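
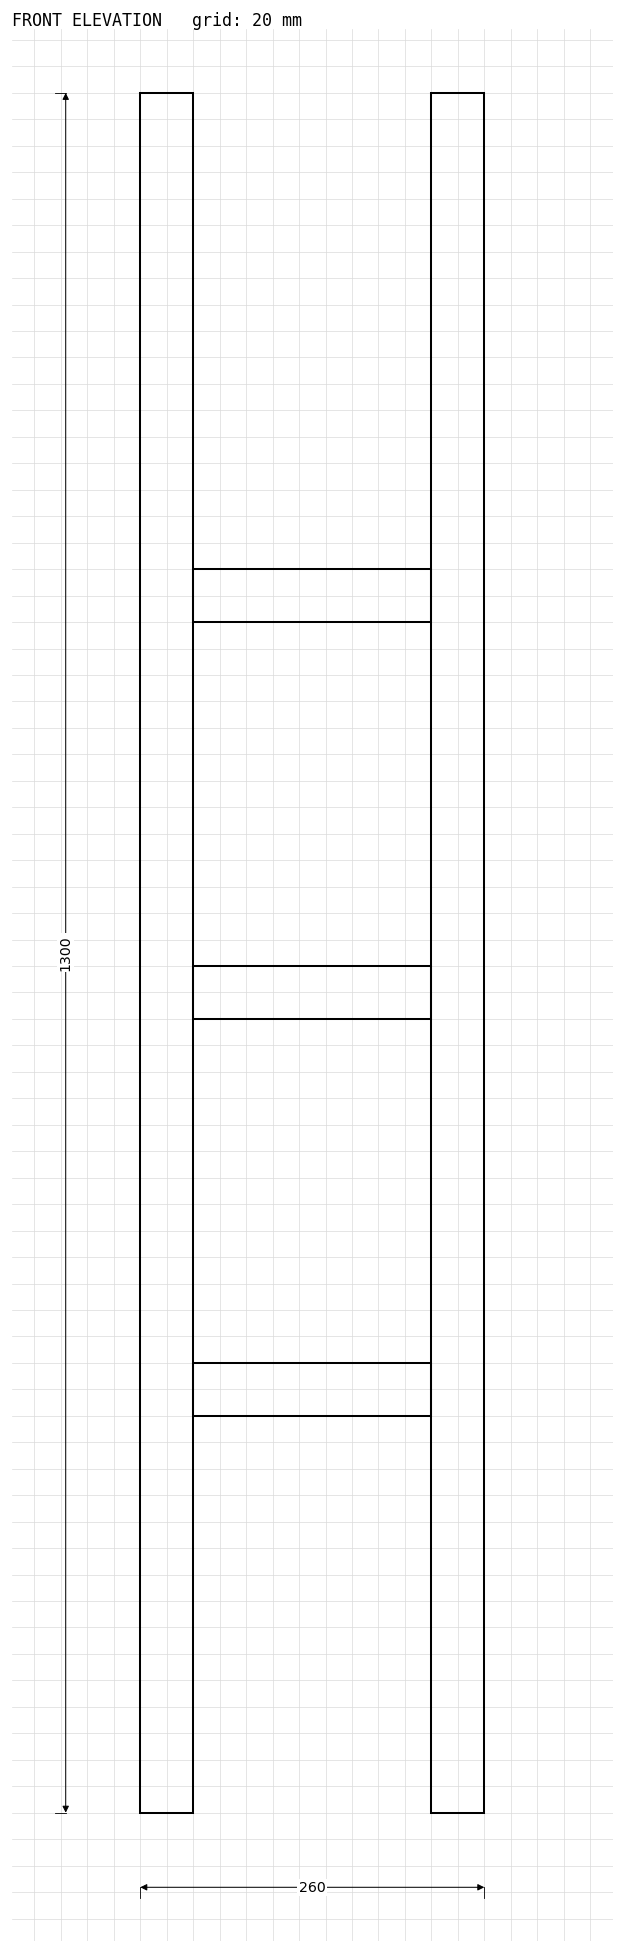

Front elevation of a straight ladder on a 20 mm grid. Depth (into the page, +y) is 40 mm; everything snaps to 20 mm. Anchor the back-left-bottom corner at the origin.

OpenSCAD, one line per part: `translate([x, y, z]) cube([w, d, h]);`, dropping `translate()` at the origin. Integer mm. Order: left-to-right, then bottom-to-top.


cube([40, 40, 1300]);
translate([40, 0, 300]) cube([180, 40, 40]);
translate([40, 0, 600]) cube([180, 40, 40]);
translate([40, 0, 900]) cube([180, 40, 40]);
translate([220, 0, 0]) cube([40, 40, 1300]);


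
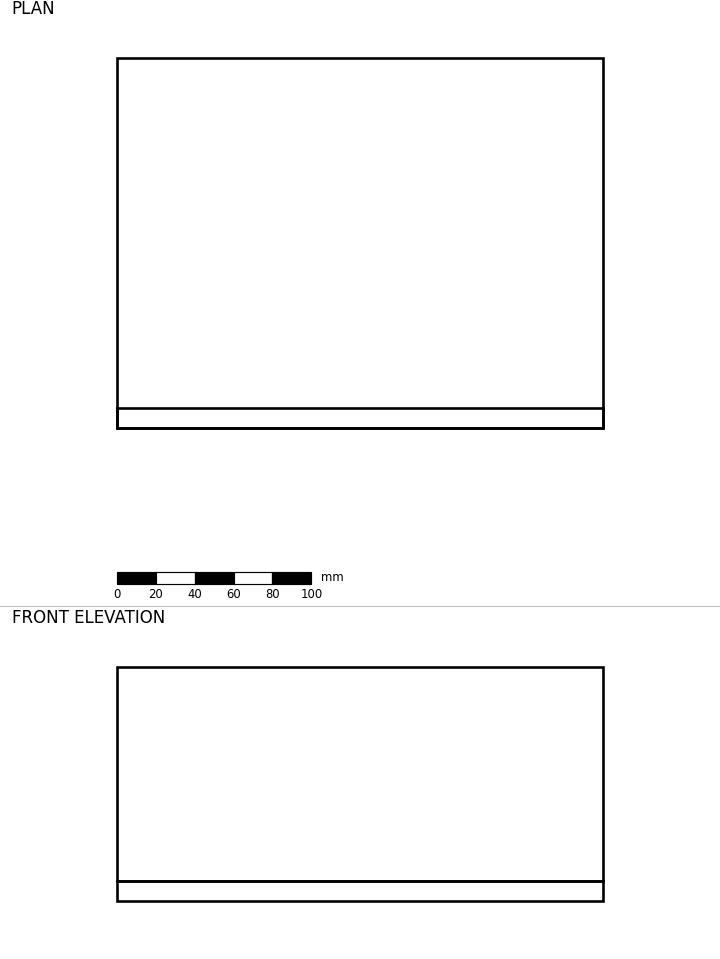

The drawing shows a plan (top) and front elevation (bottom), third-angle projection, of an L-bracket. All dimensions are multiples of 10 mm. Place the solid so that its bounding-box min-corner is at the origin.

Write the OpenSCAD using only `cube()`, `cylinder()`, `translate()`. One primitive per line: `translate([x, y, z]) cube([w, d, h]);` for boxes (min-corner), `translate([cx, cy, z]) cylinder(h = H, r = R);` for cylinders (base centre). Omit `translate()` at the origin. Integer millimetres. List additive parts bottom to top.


cube([250, 190, 10]);
translate([0, 0, 10]) cube([250, 10, 110]);


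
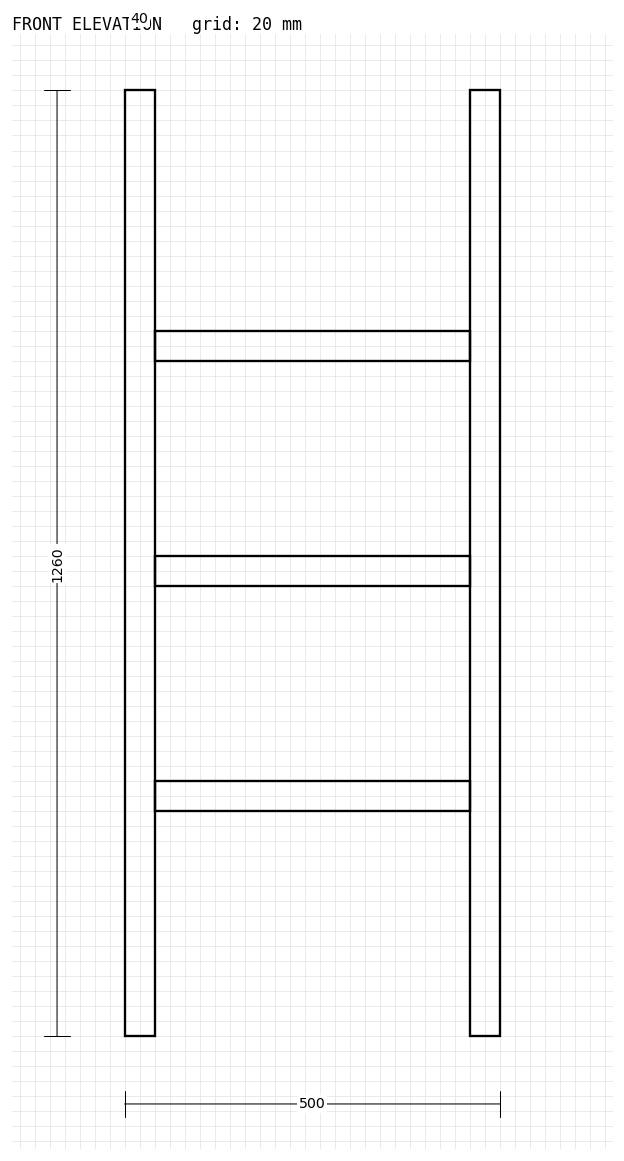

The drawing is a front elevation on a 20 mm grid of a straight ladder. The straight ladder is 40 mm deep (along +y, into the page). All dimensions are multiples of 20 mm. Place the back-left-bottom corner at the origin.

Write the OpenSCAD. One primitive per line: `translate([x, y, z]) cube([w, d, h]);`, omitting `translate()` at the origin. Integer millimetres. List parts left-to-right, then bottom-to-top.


cube([40, 40, 1260]);
translate([40, 0, 300]) cube([420, 40, 40]);
translate([40, 0, 600]) cube([420, 40, 40]);
translate([40, 0, 900]) cube([420, 40, 40]);
translate([460, 0, 0]) cube([40, 40, 1260]);


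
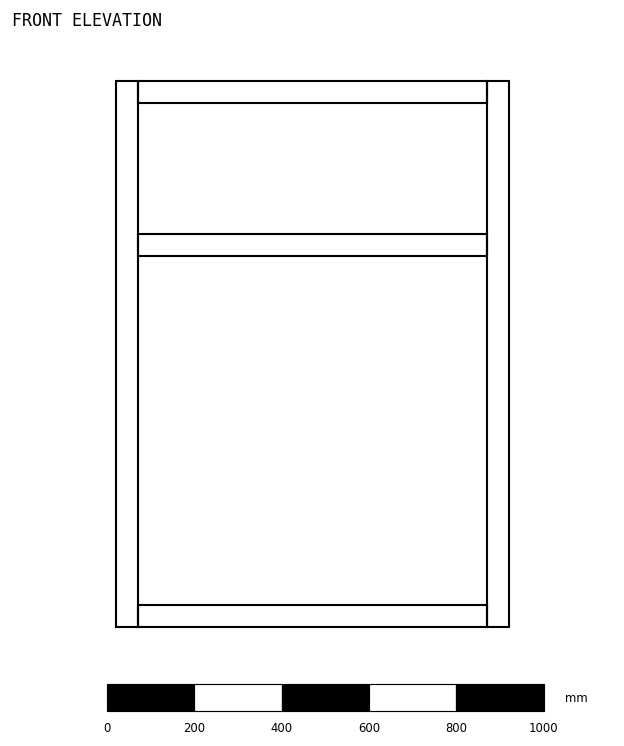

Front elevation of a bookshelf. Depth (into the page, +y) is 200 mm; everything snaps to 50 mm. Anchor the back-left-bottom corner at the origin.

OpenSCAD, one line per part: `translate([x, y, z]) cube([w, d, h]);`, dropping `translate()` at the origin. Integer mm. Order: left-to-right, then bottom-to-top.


cube([50, 200, 1250]);
translate([50, 0, 0]) cube([800, 200, 50]);
translate([50, 0, 850]) cube([800, 200, 50]);
translate([50, 0, 1200]) cube([800, 200, 50]);
translate([850, 0, 0]) cube([50, 200, 1250]);


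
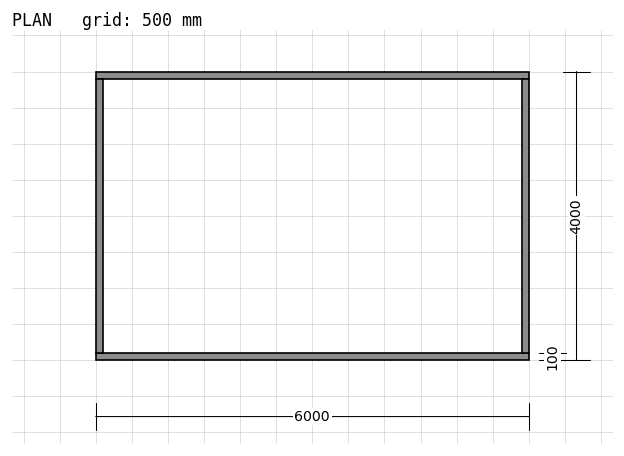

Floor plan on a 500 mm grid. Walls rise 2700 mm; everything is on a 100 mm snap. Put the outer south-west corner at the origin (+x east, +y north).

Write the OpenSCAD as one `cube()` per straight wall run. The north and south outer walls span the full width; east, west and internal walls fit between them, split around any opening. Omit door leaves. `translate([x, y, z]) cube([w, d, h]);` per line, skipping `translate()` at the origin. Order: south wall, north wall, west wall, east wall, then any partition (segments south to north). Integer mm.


cube([6000, 100, 2700]);
translate([0, 3900, 0]) cube([6000, 100, 2700]);
translate([0, 100, 0]) cube([100, 3800, 2700]);
translate([5900, 100, 0]) cube([100, 3800, 2700]);


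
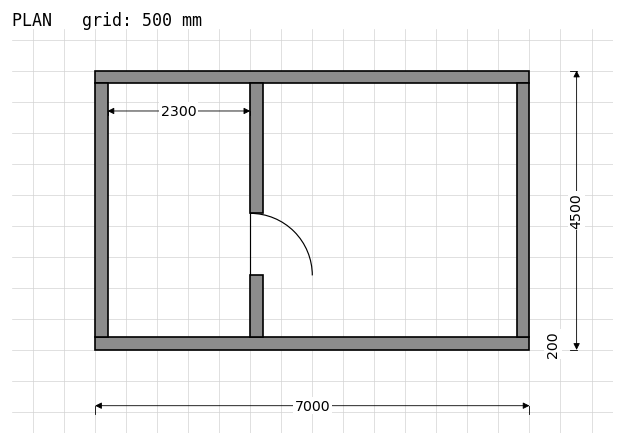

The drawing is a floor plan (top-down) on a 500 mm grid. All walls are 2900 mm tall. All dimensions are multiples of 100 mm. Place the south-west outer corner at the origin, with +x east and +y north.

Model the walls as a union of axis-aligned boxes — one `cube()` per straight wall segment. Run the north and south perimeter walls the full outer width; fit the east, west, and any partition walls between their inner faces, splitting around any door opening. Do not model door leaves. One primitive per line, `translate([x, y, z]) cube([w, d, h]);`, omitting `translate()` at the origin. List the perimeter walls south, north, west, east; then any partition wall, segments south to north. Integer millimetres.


cube([7000, 200, 2900]);
translate([0, 4300, 0]) cube([7000, 200, 2900]);
translate([0, 200, 0]) cube([200, 4100, 2900]);
translate([6800, 200, 0]) cube([200, 4100, 2900]);
translate([2500, 200, 0]) cube([200, 1000, 2900]);
translate([2500, 2200, 0]) cube([200, 2100, 2900]);


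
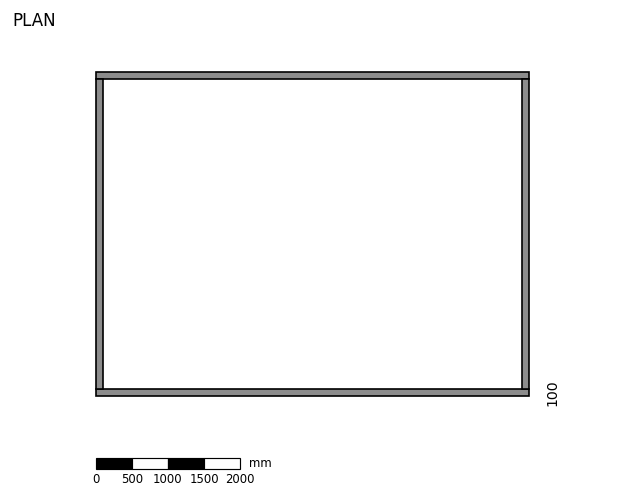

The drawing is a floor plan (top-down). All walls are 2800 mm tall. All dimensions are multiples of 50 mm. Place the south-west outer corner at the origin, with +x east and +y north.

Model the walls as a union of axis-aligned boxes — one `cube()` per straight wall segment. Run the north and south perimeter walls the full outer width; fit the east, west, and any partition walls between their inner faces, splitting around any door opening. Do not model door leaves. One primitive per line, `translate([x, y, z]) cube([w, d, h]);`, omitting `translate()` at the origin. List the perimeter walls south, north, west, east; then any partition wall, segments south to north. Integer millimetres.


cube([6000, 100, 2800]);
translate([0, 4400, 0]) cube([6000, 100, 2800]);
translate([0, 100, 0]) cube([100, 4300, 2800]);
translate([5900, 100, 0]) cube([100, 4300, 2800]);


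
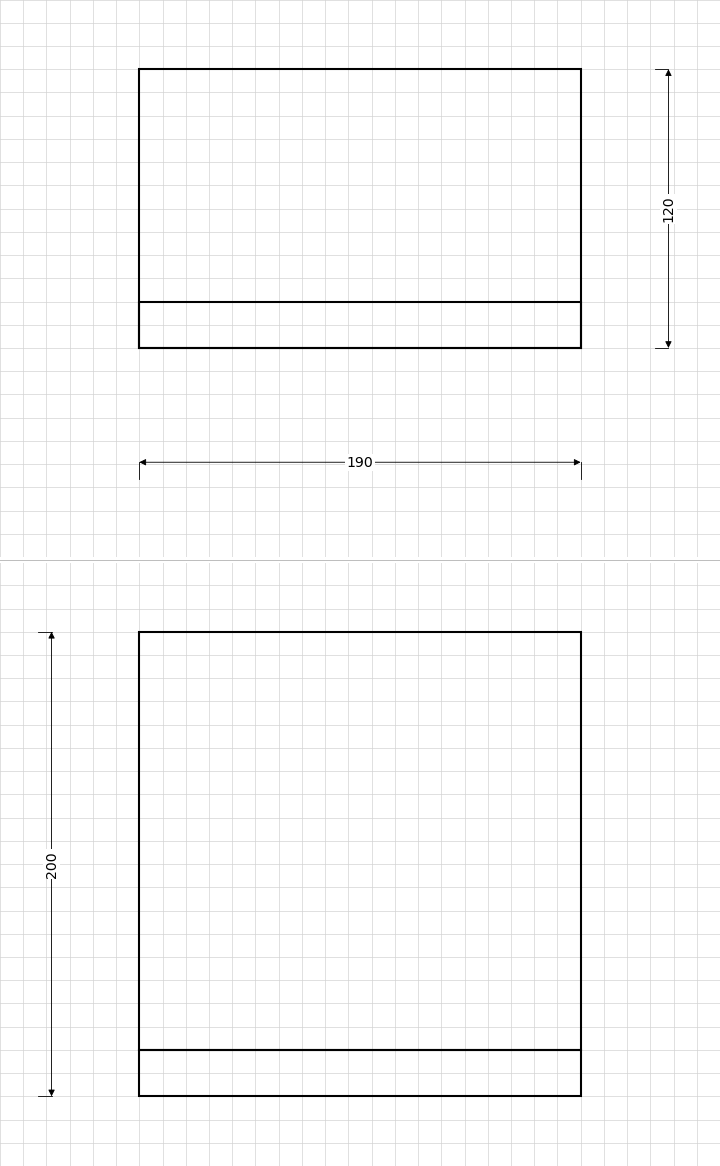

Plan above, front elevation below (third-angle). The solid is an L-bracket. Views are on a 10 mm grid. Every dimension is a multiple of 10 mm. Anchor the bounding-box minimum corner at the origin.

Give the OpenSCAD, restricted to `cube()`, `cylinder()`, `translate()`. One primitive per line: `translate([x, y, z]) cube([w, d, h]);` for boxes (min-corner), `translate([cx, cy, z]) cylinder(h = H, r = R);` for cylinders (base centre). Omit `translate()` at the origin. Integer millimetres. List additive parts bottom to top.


cube([190, 120, 20]);
translate([0, 0, 20]) cube([190, 20, 180]);


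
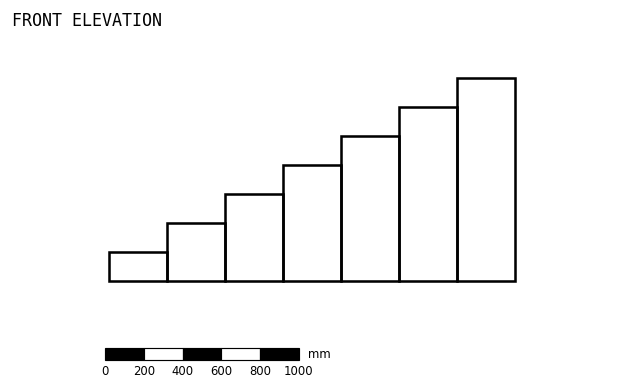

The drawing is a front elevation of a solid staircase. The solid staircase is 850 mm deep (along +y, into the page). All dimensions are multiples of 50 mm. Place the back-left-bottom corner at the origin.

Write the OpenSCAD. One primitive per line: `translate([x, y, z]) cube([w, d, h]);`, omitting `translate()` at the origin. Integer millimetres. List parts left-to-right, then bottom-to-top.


cube([300, 850, 150]);
translate([300, 0, 0]) cube([300, 850, 300]);
translate([600, 0, 0]) cube([300, 850, 450]);
translate([900, 0, 0]) cube([300, 850, 600]);
translate([1200, 0, 0]) cube([300, 850, 750]);
translate([1500, 0, 0]) cube([300, 850, 900]);
translate([1800, 0, 0]) cube([300, 850, 1050]);


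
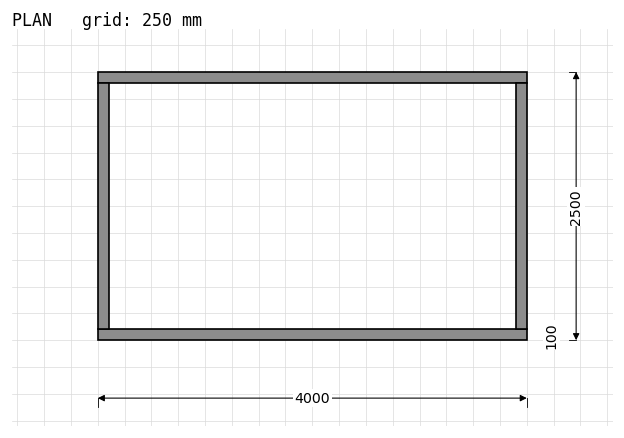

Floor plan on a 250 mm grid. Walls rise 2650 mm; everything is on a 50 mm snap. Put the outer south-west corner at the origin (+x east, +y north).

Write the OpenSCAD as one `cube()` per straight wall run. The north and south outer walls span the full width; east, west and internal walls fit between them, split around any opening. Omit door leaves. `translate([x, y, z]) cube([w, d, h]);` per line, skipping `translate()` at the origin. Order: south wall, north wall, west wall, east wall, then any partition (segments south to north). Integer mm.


cube([4000, 100, 2650]);
translate([0, 2400, 0]) cube([4000, 100, 2650]);
translate([0, 100, 0]) cube([100, 2300, 2650]);
translate([3900, 100, 0]) cube([100, 2300, 2650]);


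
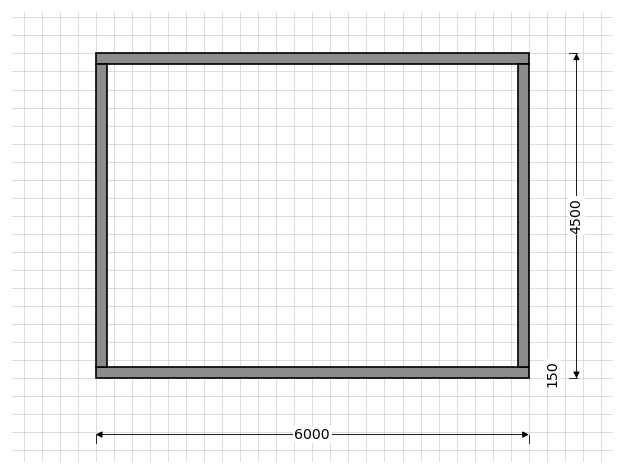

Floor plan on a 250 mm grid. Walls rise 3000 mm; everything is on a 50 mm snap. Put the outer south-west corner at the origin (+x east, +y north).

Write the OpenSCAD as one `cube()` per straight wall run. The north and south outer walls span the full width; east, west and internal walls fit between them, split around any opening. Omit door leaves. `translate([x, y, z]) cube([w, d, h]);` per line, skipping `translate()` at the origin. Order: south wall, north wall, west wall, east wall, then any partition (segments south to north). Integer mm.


cube([6000, 150, 3000]);
translate([0, 4350, 0]) cube([6000, 150, 3000]);
translate([0, 150, 0]) cube([150, 4200, 3000]);
translate([5850, 150, 0]) cube([150, 4200, 3000]);


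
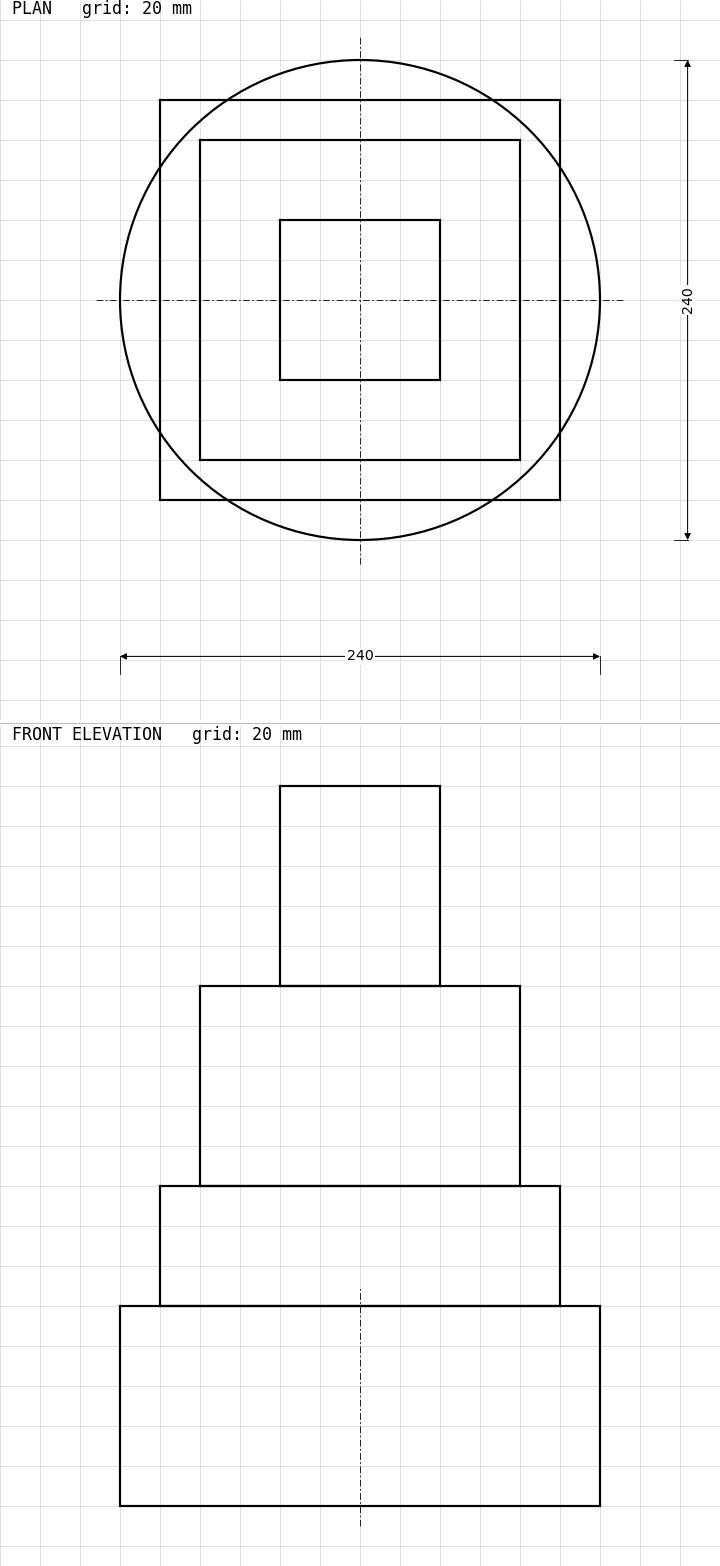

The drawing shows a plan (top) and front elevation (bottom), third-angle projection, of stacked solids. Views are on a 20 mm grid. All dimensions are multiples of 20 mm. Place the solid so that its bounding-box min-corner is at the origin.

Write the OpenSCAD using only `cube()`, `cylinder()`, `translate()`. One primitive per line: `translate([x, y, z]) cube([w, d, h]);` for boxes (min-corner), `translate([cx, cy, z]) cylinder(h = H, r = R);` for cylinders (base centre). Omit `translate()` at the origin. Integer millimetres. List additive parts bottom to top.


translate([120, 120, 0]) cylinder(h = 100, r = 120);
translate([20, 20, 100]) cube([200, 200, 60]);
translate([40, 40, 160]) cube([160, 160, 100]);
translate([80, 80, 260]) cube([80, 80, 100]);


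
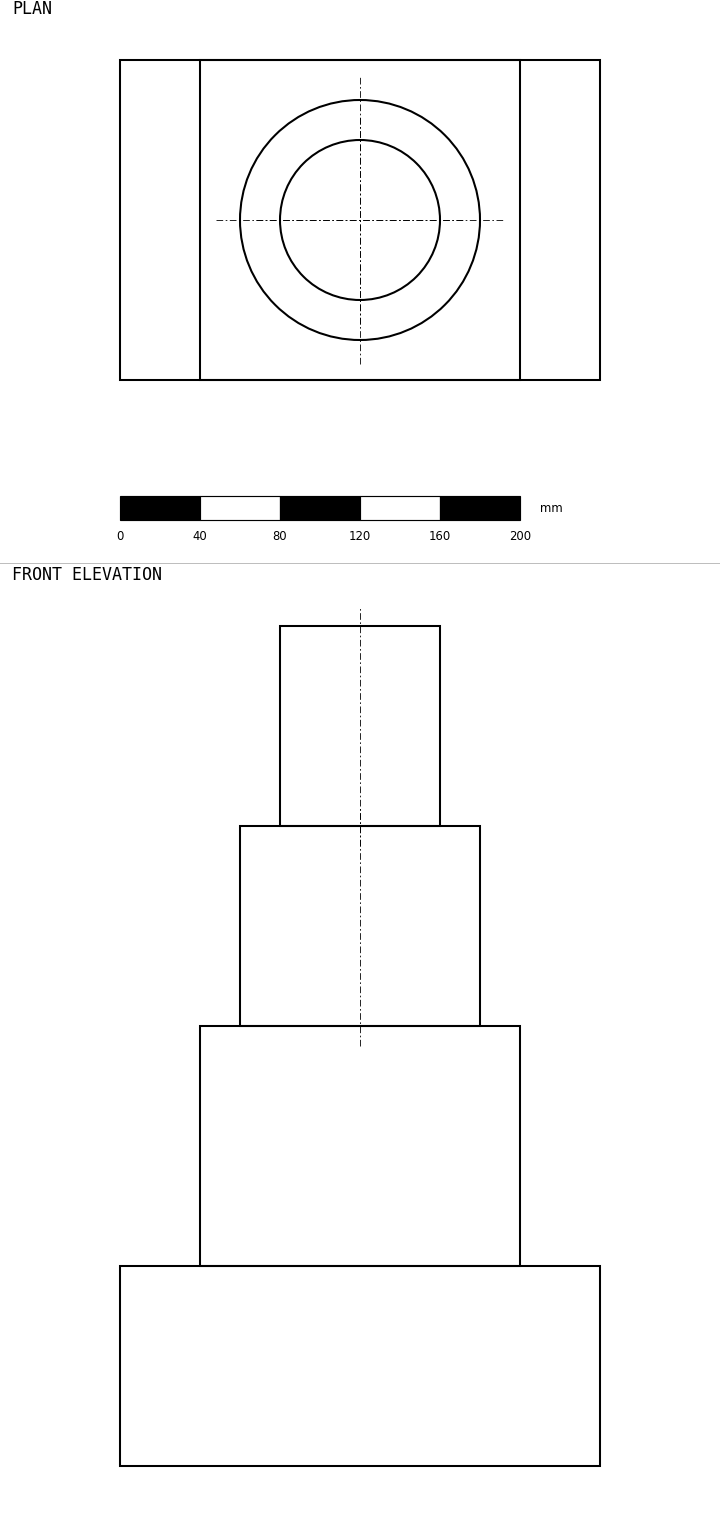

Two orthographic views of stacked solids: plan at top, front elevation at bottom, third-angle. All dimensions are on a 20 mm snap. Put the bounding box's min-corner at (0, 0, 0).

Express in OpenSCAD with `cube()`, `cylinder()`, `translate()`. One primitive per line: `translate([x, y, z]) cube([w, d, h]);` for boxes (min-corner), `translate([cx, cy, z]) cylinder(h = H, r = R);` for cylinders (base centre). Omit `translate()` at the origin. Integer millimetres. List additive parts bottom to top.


cube([240, 160, 100]);
translate([40, 0, 100]) cube([160, 160, 120]);
translate([120, 80, 220]) cylinder(h = 100, r = 60);
translate([120, 80, 320]) cylinder(h = 100, r = 40);


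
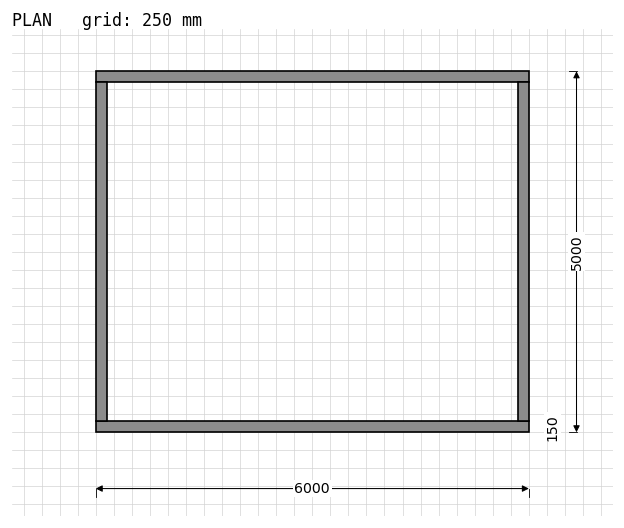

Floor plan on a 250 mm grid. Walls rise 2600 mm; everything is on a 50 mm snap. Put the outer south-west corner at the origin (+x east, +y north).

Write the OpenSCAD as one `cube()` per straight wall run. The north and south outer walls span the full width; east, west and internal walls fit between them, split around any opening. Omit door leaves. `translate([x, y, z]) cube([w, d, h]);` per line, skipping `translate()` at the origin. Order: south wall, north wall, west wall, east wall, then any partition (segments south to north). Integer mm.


cube([6000, 150, 2600]);
translate([0, 4850, 0]) cube([6000, 150, 2600]);
translate([0, 150, 0]) cube([150, 4700, 2600]);
translate([5850, 150, 0]) cube([150, 4700, 2600]);


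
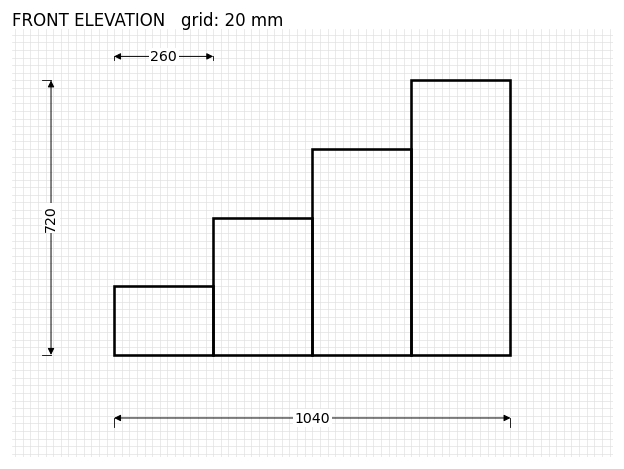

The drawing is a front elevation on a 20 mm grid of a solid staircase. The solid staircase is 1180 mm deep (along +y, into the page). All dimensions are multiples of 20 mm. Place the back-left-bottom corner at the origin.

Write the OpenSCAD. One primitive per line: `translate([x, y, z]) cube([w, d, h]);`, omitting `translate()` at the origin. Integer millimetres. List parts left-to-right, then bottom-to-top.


cube([260, 1180, 180]);
translate([260, 0, 0]) cube([260, 1180, 360]);
translate([520, 0, 0]) cube([260, 1180, 540]);
translate([780, 0, 0]) cube([260, 1180, 720]);


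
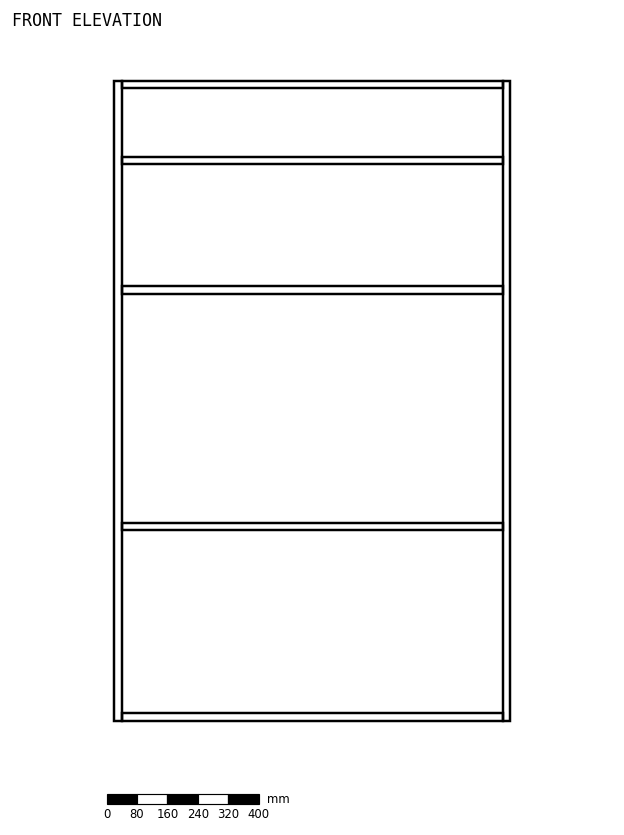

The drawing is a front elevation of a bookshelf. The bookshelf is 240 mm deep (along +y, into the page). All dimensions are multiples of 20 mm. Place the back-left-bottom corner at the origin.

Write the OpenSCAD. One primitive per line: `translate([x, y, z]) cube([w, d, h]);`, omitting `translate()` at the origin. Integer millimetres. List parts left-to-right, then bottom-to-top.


cube([20, 240, 1680]);
translate([20, 0, 0]) cube([1000, 240, 20]);
translate([20, 0, 500]) cube([1000, 240, 20]);
translate([20, 0, 1120]) cube([1000, 240, 20]);
translate([20, 0, 1460]) cube([1000, 240, 20]);
translate([20, 0, 1660]) cube([1000, 240, 20]);
translate([1020, 0, 0]) cube([20, 240, 1680]);


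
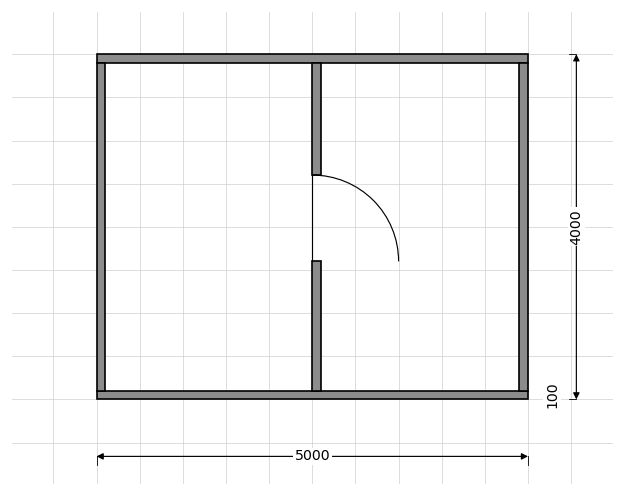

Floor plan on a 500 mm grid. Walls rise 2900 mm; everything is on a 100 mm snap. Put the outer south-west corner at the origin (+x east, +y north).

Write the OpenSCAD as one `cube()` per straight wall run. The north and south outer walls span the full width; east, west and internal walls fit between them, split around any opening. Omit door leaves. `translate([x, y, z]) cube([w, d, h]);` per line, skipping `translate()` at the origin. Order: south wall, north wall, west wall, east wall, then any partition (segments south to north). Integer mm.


cube([5000, 100, 2900]);
translate([0, 3900, 0]) cube([5000, 100, 2900]);
translate([0, 100, 0]) cube([100, 3800, 2900]);
translate([4900, 100, 0]) cube([100, 3800, 2900]);
translate([2500, 100, 0]) cube([100, 1500, 2900]);
translate([2500, 2600, 0]) cube([100, 1300, 2900]);


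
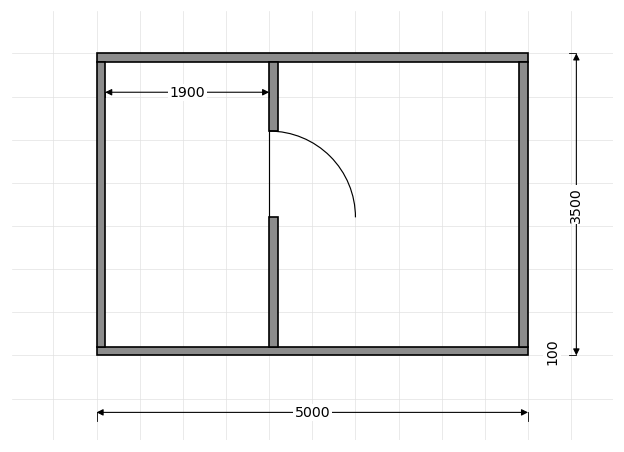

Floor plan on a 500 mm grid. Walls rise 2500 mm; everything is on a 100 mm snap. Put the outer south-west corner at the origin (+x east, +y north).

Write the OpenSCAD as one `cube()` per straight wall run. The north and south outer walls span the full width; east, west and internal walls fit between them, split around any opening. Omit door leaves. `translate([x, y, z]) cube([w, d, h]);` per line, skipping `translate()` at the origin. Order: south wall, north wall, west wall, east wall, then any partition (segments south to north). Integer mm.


cube([5000, 100, 2500]);
translate([0, 3400, 0]) cube([5000, 100, 2500]);
translate([0, 100, 0]) cube([100, 3300, 2500]);
translate([4900, 100, 0]) cube([100, 3300, 2500]);
translate([2000, 100, 0]) cube([100, 1500, 2500]);
translate([2000, 2600, 0]) cube([100, 800, 2500]);


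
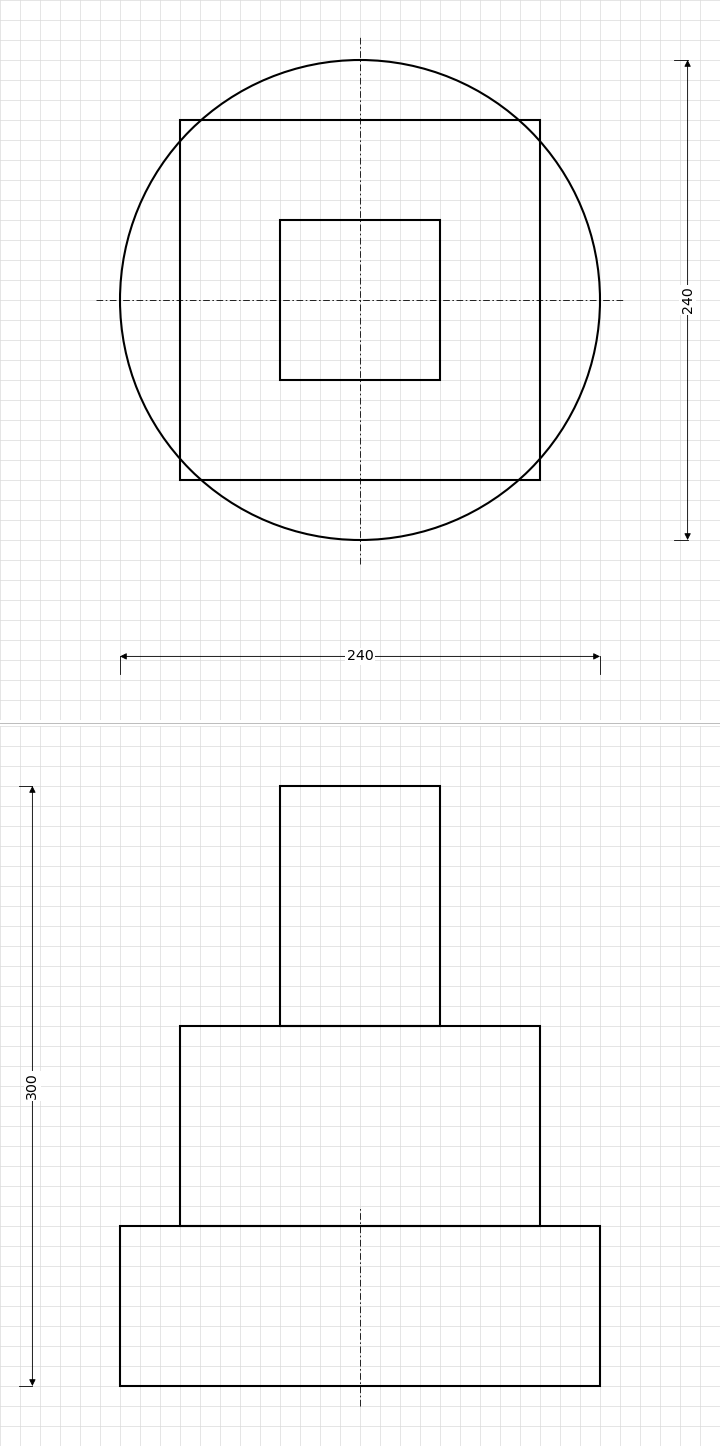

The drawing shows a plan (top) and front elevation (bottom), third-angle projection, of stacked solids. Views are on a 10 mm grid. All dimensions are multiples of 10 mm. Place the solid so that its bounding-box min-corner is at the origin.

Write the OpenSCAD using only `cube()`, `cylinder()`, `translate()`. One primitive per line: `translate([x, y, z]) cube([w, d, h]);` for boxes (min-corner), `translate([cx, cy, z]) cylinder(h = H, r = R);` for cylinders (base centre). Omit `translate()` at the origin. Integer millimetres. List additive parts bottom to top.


translate([120, 120, 0]) cylinder(h = 80, r = 120);
translate([30, 30, 80]) cube([180, 180, 100]);
translate([80, 80, 180]) cube([80, 80, 120]);


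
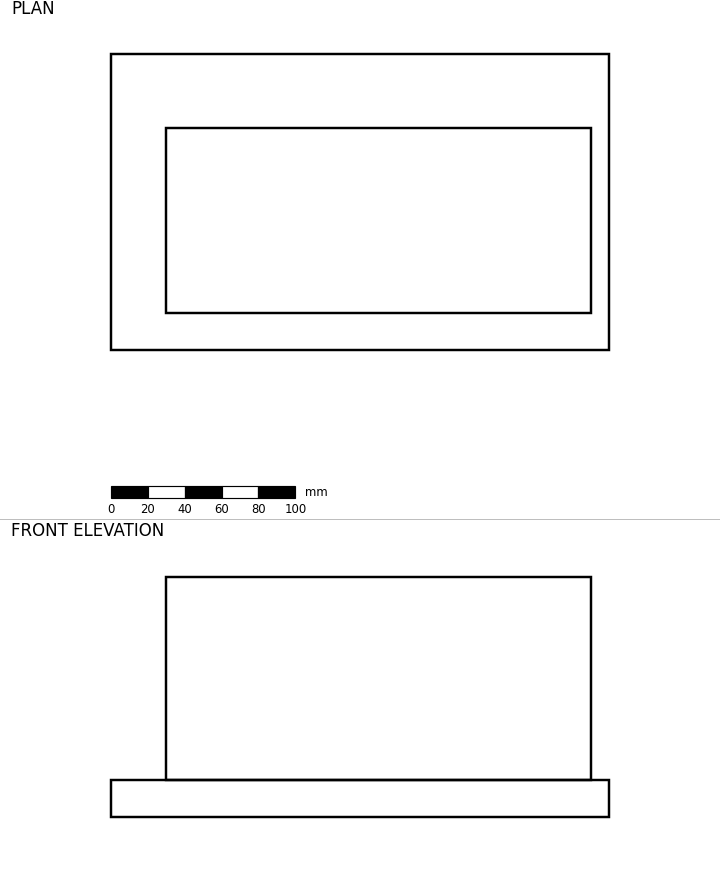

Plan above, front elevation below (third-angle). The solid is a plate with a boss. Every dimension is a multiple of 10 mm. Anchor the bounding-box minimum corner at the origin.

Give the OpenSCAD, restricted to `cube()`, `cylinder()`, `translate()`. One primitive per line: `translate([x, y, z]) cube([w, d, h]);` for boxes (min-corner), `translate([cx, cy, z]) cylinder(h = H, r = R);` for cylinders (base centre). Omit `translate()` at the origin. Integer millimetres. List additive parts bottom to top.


cube([270, 160, 20]);
translate([30, 20, 20]) cube([230, 100, 110]);


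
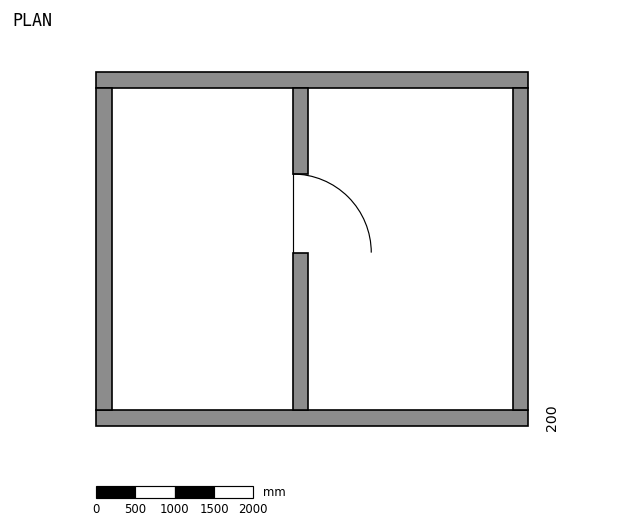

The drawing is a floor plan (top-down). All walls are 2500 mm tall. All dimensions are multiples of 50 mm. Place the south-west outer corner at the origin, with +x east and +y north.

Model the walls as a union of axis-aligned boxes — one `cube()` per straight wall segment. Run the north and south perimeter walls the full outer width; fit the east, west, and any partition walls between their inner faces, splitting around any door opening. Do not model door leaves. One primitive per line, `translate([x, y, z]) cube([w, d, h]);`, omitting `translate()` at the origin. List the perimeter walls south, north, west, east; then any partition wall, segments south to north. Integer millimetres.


cube([5500, 200, 2500]);
translate([0, 4300, 0]) cube([5500, 200, 2500]);
translate([0, 200, 0]) cube([200, 4100, 2500]);
translate([5300, 200, 0]) cube([200, 4100, 2500]);
translate([2500, 200, 0]) cube([200, 2000, 2500]);
translate([2500, 3200, 0]) cube([200, 1100, 2500]);


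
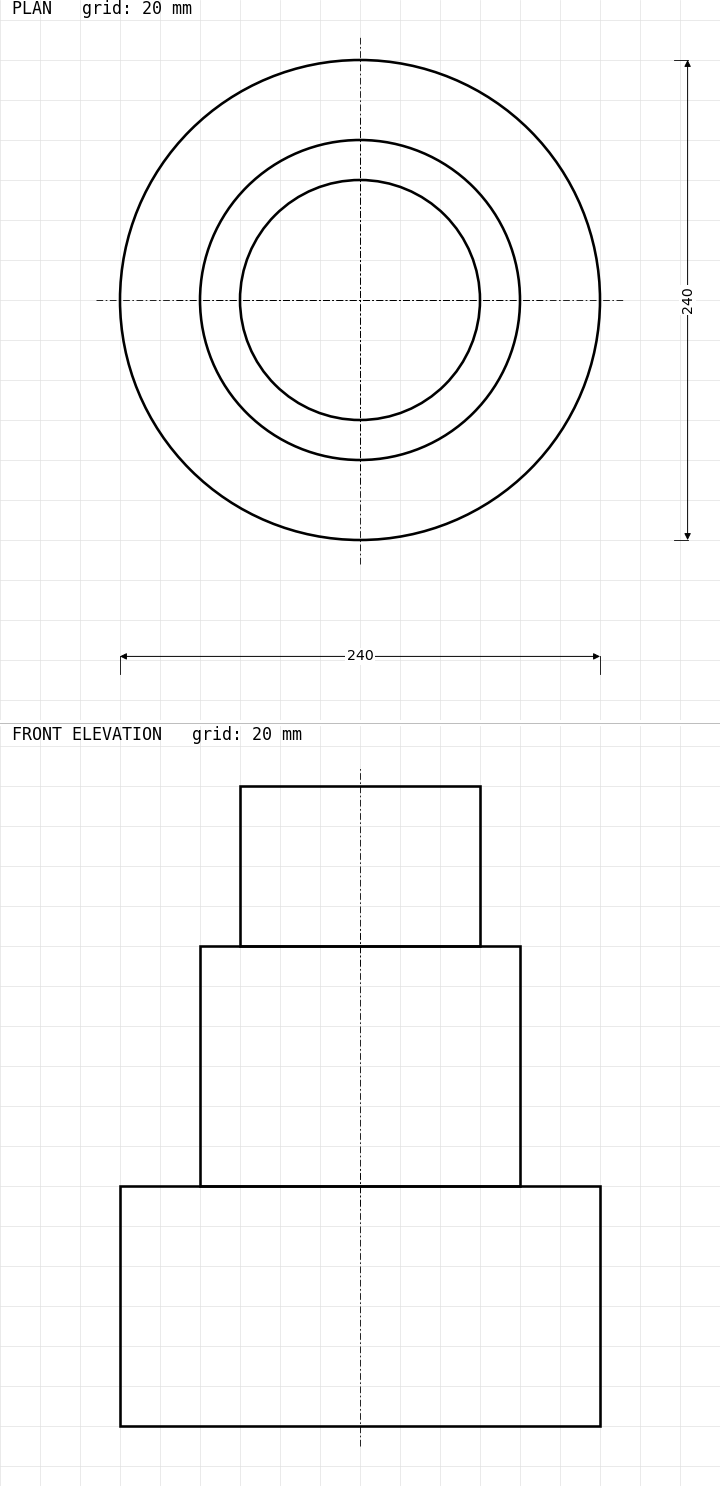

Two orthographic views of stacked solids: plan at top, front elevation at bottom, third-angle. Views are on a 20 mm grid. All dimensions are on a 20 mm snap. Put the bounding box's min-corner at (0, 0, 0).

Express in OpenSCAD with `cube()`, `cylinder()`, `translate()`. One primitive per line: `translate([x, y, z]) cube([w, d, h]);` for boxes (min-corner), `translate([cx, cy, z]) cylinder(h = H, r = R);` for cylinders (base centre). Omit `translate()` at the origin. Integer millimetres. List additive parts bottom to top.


translate([120, 120, 0]) cylinder(h = 120, r = 120);
translate([120, 120, 120]) cylinder(h = 120, r = 80);
translate([120, 120, 240]) cylinder(h = 80, r = 60);


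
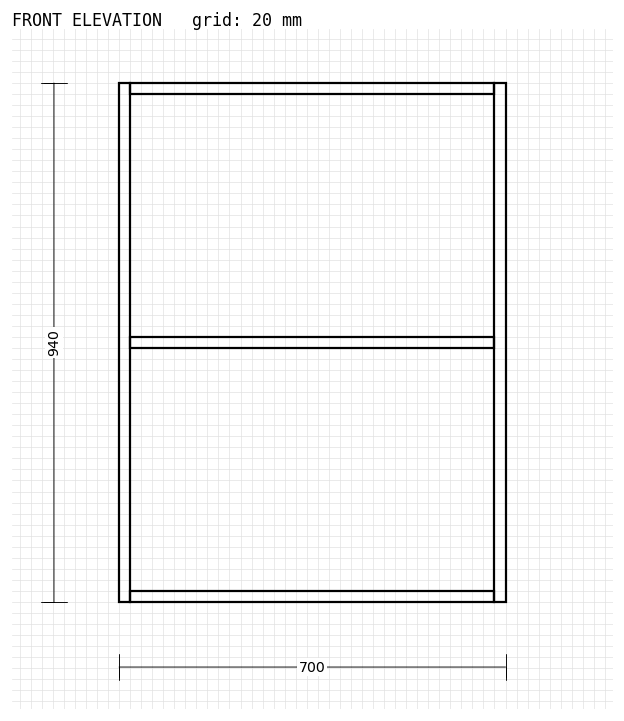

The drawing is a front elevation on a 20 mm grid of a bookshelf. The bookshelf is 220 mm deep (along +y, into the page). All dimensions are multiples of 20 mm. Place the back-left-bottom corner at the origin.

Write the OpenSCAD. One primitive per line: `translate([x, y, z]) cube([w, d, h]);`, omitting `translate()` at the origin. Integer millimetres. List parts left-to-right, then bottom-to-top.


cube([20, 220, 940]);
translate([20, 0, 0]) cube([660, 220, 20]);
translate([20, 0, 460]) cube([660, 220, 20]);
translate([20, 0, 920]) cube([660, 220, 20]);
translate([680, 0, 0]) cube([20, 220, 940]);


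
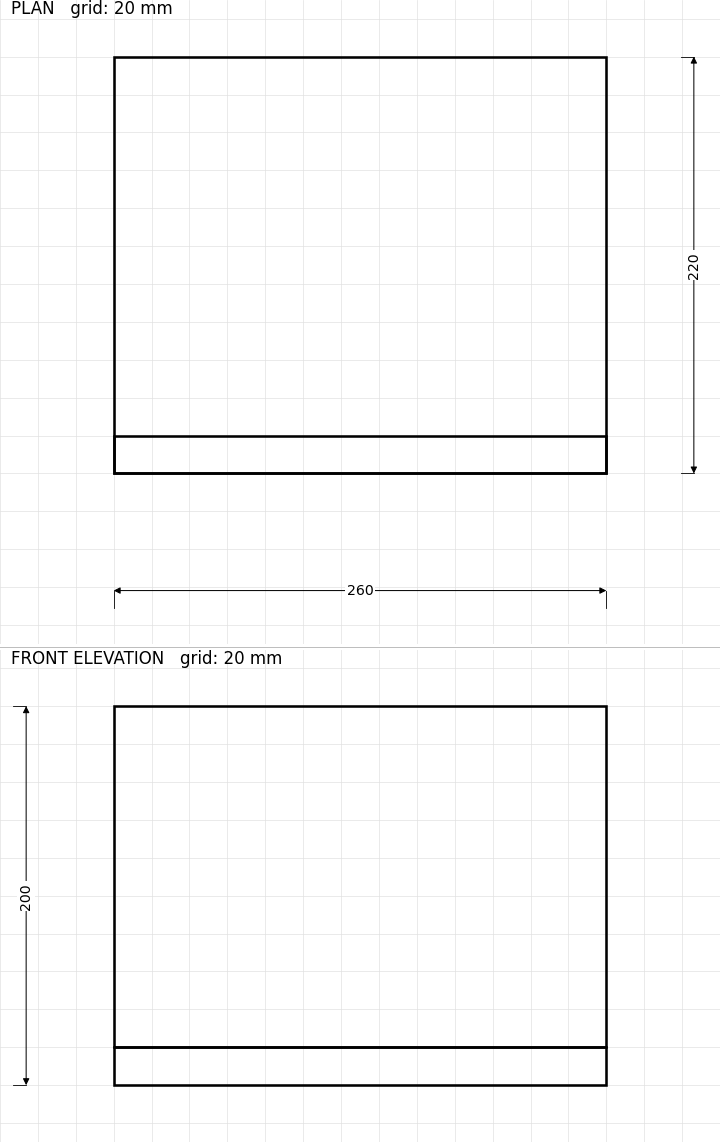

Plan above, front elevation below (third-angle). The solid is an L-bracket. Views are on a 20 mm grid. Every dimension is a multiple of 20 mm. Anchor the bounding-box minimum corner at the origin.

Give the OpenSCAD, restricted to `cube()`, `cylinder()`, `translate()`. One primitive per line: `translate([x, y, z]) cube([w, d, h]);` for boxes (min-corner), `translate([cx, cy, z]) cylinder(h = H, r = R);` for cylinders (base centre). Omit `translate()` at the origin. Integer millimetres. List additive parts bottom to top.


cube([260, 220, 20]);
translate([0, 0, 20]) cube([260, 20, 180]);


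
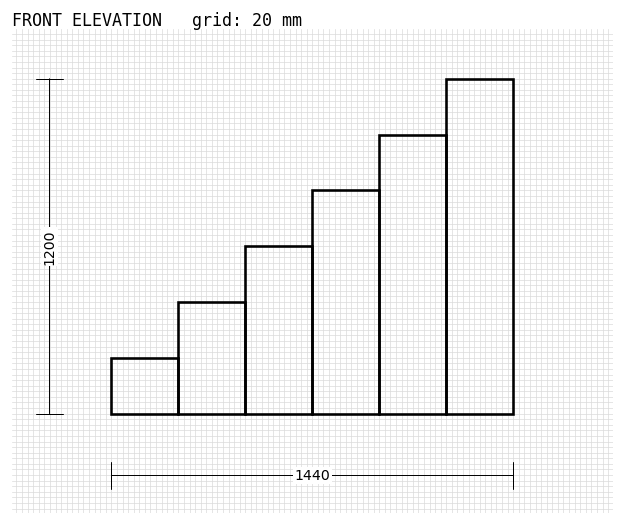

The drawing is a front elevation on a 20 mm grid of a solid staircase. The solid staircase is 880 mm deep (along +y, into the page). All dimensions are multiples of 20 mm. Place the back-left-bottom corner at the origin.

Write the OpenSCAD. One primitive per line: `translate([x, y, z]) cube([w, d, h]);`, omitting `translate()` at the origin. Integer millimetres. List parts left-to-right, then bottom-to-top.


cube([240, 880, 200]);
translate([240, 0, 0]) cube([240, 880, 400]);
translate([480, 0, 0]) cube([240, 880, 600]);
translate([720, 0, 0]) cube([240, 880, 800]);
translate([960, 0, 0]) cube([240, 880, 1000]);
translate([1200, 0, 0]) cube([240, 880, 1200]);


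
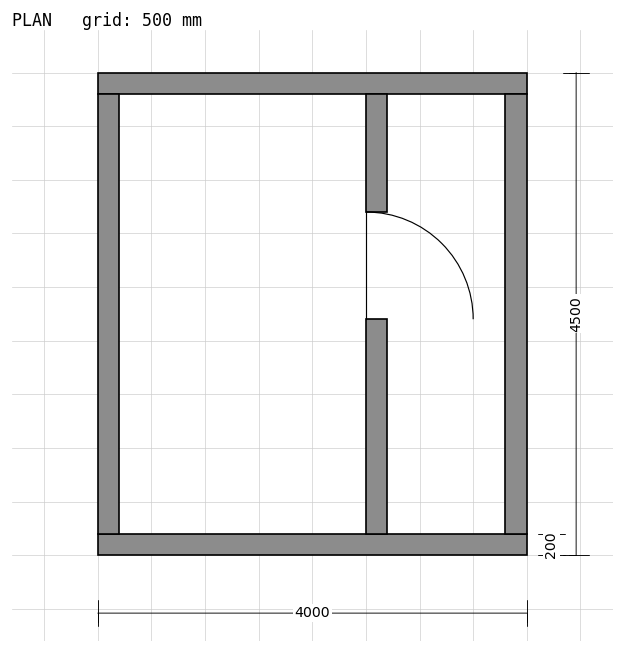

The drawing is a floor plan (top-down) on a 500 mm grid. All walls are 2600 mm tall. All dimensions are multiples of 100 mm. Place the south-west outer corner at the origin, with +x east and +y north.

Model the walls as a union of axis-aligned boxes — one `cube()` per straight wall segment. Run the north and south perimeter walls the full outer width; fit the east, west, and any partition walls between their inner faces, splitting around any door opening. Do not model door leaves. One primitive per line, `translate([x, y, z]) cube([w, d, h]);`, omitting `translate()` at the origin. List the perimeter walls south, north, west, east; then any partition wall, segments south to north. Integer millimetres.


cube([4000, 200, 2600]);
translate([0, 4300, 0]) cube([4000, 200, 2600]);
translate([0, 200, 0]) cube([200, 4100, 2600]);
translate([3800, 200, 0]) cube([200, 4100, 2600]);
translate([2500, 200, 0]) cube([200, 2000, 2600]);
translate([2500, 3200, 0]) cube([200, 1100, 2600]);


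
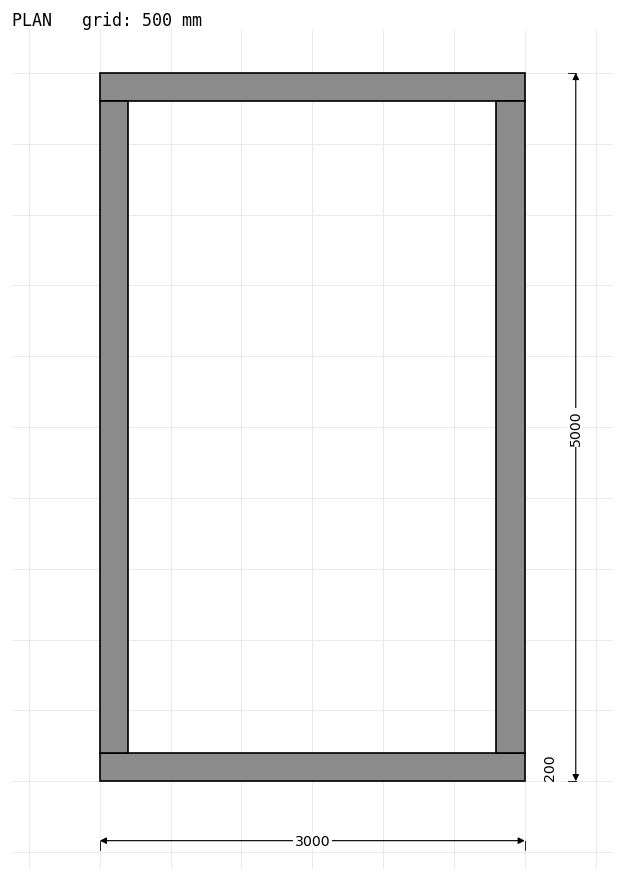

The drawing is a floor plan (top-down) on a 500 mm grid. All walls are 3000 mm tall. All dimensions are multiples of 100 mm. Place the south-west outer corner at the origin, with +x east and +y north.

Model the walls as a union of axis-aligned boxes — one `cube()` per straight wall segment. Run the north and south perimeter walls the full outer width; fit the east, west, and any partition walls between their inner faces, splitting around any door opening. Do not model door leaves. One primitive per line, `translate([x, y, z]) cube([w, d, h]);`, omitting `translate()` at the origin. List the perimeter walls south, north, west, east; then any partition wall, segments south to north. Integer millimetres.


cube([3000, 200, 3000]);
translate([0, 4800, 0]) cube([3000, 200, 3000]);
translate([0, 200, 0]) cube([200, 4600, 3000]);
translate([2800, 200, 0]) cube([200, 4600, 3000]);


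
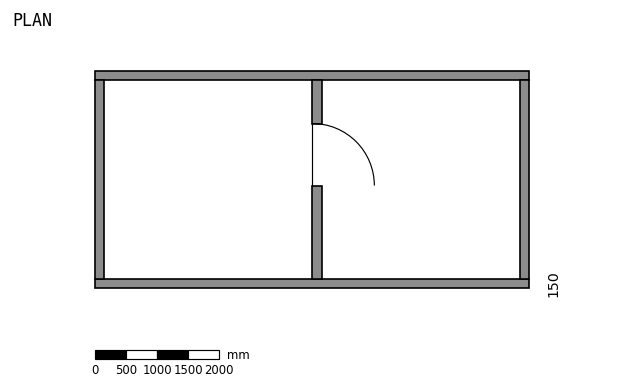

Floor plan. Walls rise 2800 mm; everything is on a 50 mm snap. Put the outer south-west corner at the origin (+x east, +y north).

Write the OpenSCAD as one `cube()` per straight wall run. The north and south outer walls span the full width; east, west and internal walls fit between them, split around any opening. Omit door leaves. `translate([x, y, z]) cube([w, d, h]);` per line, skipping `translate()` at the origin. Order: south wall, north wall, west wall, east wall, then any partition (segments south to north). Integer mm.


cube([7000, 150, 2800]);
translate([0, 3350, 0]) cube([7000, 150, 2800]);
translate([0, 150, 0]) cube([150, 3200, 2800]);
translate([6850, 150, 0]) cube([150, 3200, 2800]);
translate([3500, 150, 0]) cube([150, 1500, 2800]);
translate([3500, 2650, 0]) cube([150, 700, 2800]);


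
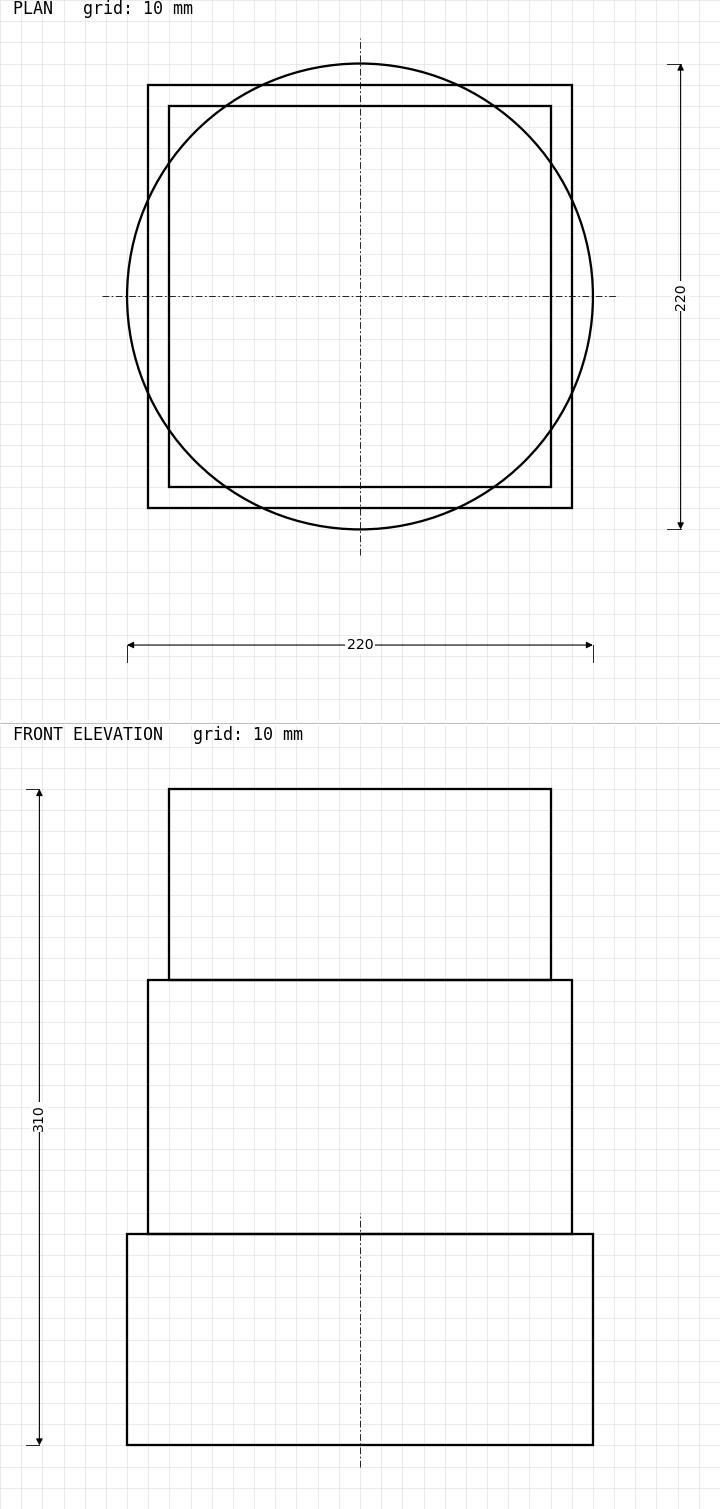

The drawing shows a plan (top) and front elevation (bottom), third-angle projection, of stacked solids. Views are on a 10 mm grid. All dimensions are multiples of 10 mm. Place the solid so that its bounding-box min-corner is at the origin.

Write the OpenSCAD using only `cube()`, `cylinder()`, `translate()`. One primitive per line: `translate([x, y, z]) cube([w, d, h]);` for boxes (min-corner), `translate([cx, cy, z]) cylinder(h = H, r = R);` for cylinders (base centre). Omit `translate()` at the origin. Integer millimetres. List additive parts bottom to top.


translate([110, 110, 0]) cylinder(h = 100, r = 110);
translate([10, 10, 100]) cube([200, 200, 120]);
translate([20, 20, 220]) cube([180, 180, 90]);


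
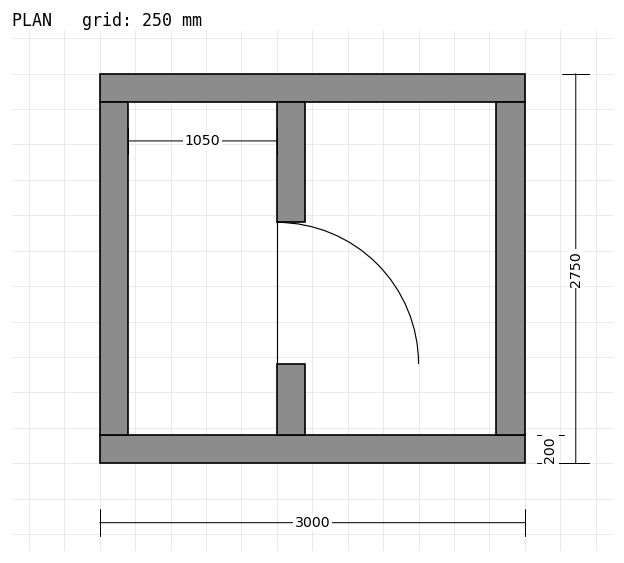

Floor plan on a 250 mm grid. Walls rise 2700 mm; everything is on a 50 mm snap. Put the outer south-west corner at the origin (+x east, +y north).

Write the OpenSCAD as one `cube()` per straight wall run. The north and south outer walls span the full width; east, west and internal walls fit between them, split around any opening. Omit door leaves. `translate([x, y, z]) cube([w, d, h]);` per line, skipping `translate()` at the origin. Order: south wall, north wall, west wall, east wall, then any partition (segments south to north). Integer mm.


cube([3000, 200, 2700]);
translate([0, 2550, 0]) cube([3000, 200, 2700]);
translate([0, 200, 0]) cube([200, 2350, 2700]);
translate([2800, 200, 0]) cube([200, 2350, 2700]);
translate([1250, 200, 0]) cube([200, 500, 2700]);
translate([1250, 1700, 0]) cube([200, 850, 2700]);


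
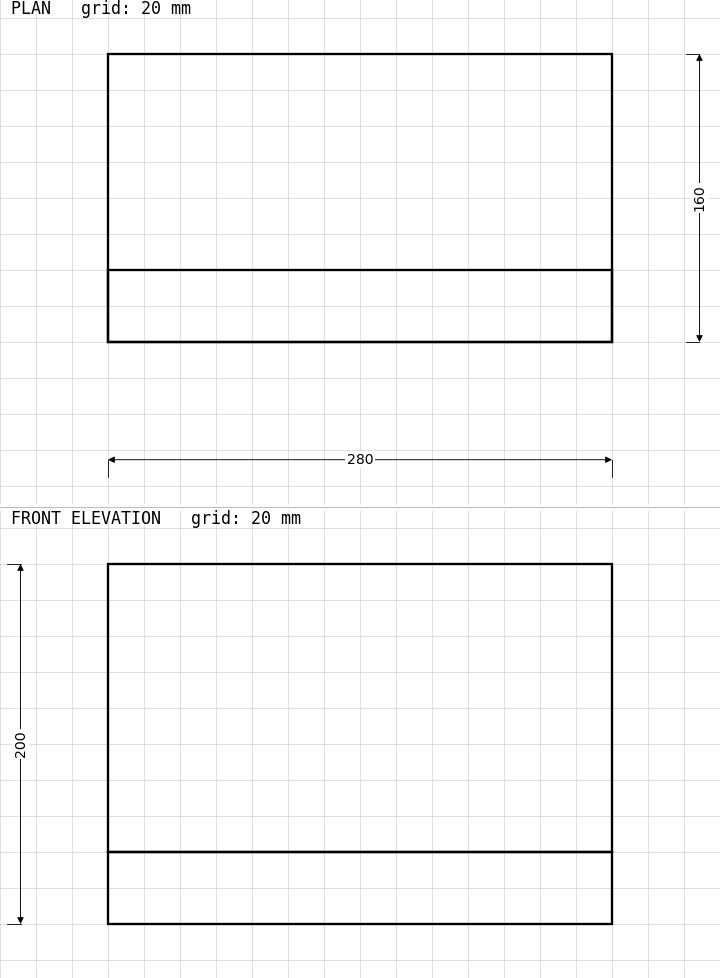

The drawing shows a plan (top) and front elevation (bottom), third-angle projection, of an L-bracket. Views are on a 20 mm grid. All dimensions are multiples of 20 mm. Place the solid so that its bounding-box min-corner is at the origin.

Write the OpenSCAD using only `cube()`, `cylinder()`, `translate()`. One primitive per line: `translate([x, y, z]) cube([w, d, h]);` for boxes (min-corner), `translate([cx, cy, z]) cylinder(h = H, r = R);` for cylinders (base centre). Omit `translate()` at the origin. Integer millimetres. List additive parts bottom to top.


cube([280, 160, 40]);
translate([0, 0, 40]) cube([280, 40, 160]);


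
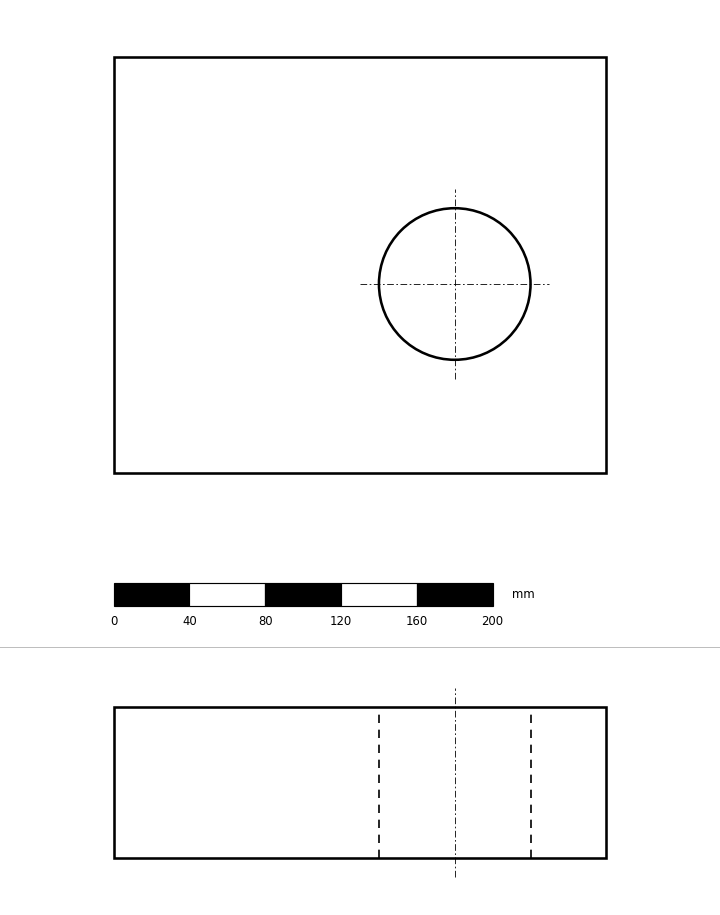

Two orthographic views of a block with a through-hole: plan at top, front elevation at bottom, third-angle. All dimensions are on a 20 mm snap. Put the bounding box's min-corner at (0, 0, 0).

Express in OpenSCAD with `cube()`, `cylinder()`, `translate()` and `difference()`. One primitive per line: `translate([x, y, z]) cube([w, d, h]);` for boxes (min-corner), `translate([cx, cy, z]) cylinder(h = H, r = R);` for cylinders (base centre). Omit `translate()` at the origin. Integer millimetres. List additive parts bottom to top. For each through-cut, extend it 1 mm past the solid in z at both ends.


difference() {
  cube([260, 220, 80]);
  translate([180, 100, -1]) cylinder(h = 82, r = 40);
}


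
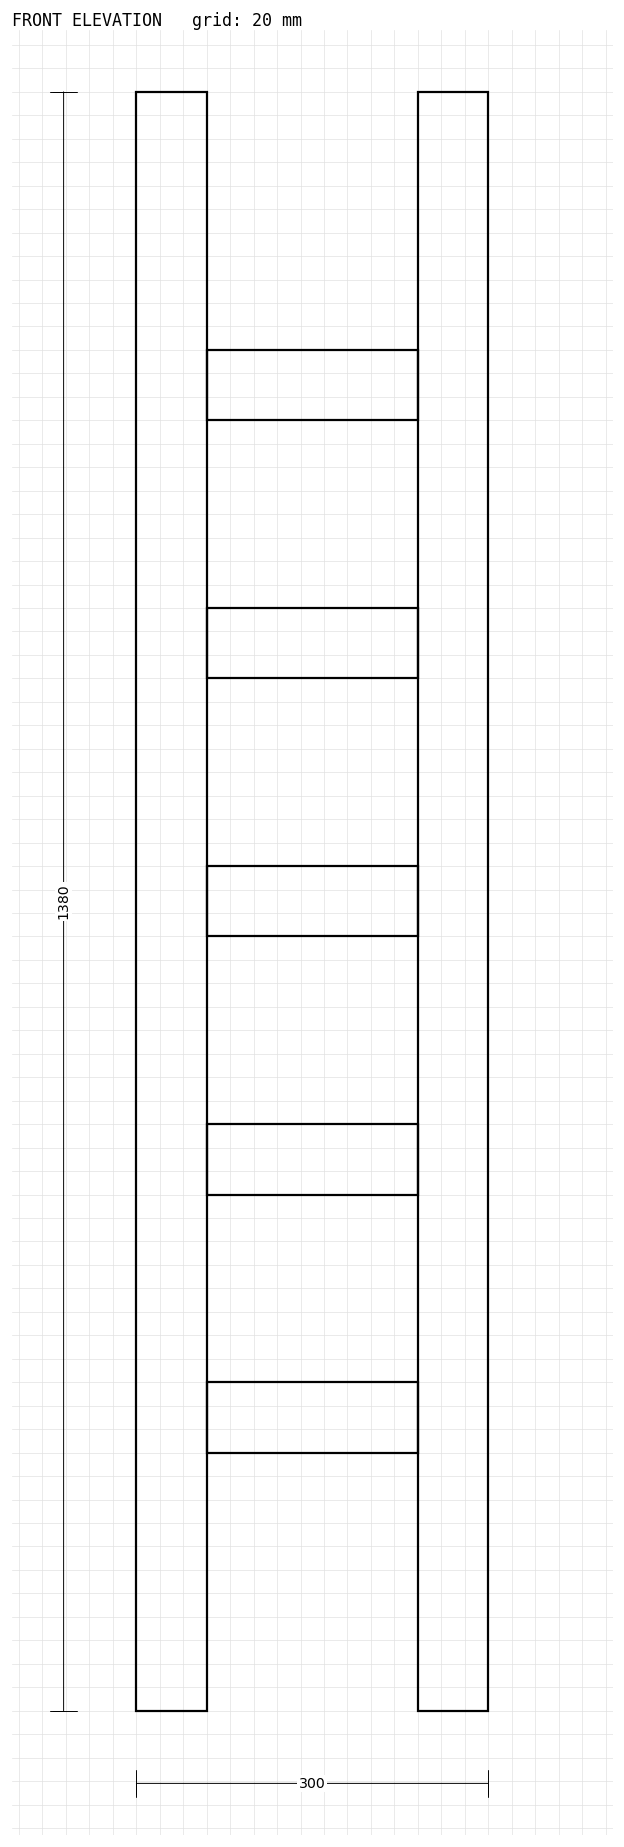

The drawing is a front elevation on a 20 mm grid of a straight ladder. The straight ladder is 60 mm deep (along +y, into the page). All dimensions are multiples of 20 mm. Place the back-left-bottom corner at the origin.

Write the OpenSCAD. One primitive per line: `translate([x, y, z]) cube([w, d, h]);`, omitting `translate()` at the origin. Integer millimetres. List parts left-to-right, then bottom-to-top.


cube([60, 60, 1380]);
translate([60, 0, 220]) cube([180, 60, 60]);
translate([60, 0, 440]) cube([180, 60, 60]);
translate([60, 0, 660]) cube([180, 60, 60]);
translate([60, 0, 880]) cube([180, 60, 60]);
translate([60, 0, 1100]) cube([180, 60, 60]);
translate([240, 0, 0]) cube([60, 60, 1380]);


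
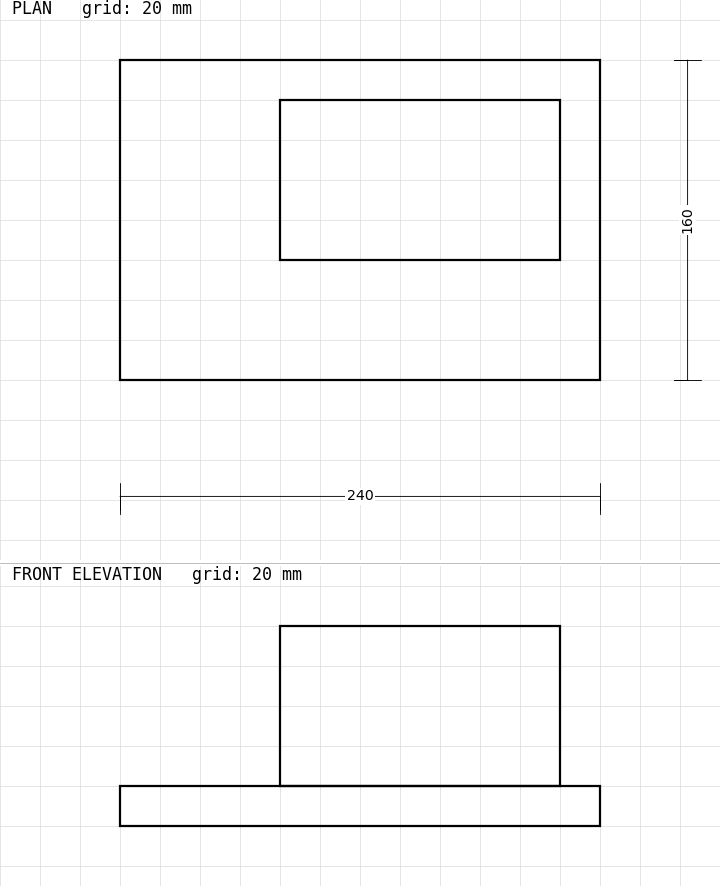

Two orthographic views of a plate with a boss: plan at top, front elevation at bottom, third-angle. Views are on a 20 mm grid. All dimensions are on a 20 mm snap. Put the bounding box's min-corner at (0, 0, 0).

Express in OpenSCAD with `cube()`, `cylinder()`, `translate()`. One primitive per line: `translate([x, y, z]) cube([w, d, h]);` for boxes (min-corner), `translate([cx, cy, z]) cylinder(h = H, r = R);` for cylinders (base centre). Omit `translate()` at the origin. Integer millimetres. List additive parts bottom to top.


cube([240, 160, 20]);
translate([80, 60, 20]) cube([140, 80, 80]);


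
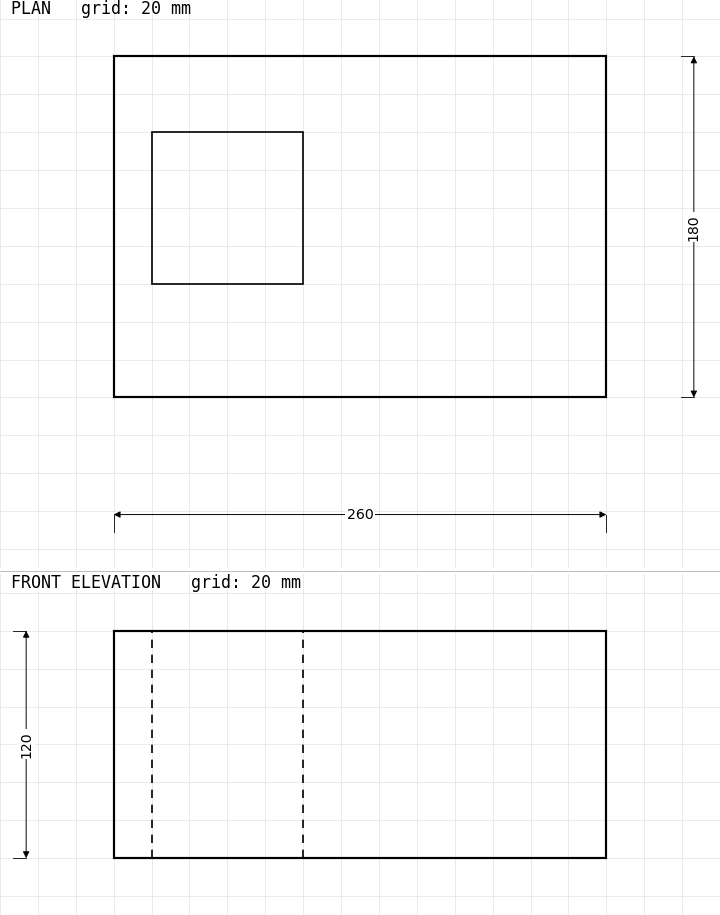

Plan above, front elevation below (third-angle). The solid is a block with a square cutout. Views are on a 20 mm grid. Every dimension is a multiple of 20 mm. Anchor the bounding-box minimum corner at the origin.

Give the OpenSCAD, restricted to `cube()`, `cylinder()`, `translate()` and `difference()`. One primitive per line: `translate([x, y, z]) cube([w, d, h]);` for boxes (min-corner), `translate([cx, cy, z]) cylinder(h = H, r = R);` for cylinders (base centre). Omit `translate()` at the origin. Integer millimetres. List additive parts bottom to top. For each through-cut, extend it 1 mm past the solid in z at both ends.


difference() {
  cube([260, 180, 120]);
  translate([20, 60, -1]) cube([80, 80, 122]);
}


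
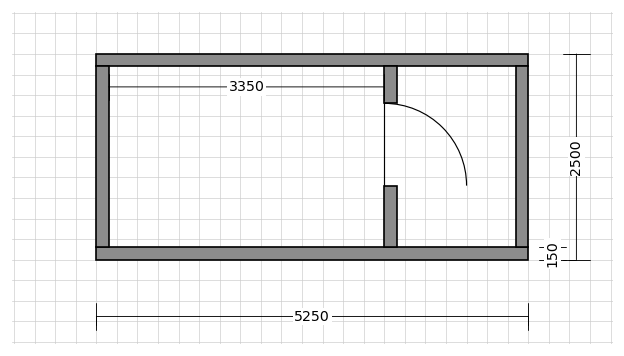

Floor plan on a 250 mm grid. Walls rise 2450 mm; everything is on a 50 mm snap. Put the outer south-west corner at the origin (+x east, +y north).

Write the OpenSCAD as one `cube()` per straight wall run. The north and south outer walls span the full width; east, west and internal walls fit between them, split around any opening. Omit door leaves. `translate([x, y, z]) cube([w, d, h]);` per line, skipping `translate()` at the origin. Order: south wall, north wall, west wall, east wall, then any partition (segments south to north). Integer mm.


cube([5250, 150, 2450]);
translate([0, 2350, 0]) cube([5250, 150, 2450]);
translate([0, 150, 0]) cube([150, 2200, 2450]);
translate([5100, 150, 0]) cube([150, 2200, 2450]);
translate([3500, 150, 0]) cube([150, 750, 2450]);
translate([3500, 1900, 0]) cube([150, 450, 2450]);


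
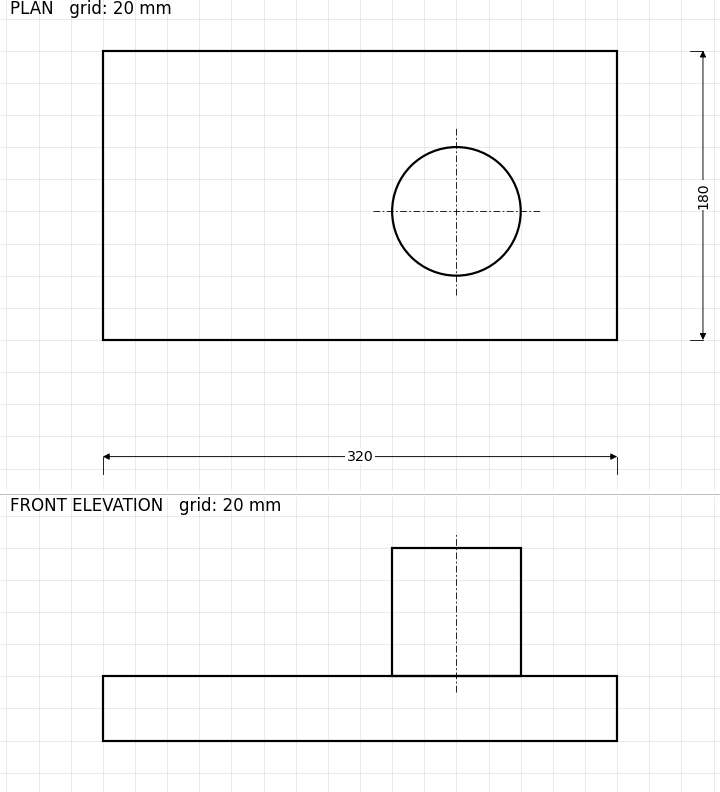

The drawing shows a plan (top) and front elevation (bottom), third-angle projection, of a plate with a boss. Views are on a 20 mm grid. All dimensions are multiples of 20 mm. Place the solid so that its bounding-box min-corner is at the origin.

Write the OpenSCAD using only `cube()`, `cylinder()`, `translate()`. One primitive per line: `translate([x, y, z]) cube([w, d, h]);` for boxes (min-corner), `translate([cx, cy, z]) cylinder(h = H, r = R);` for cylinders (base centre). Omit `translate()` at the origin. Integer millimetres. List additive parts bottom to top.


cube([320, 180, 40]);
translate([220, 80, 40]) cylinder(h = 80, r = 40);
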